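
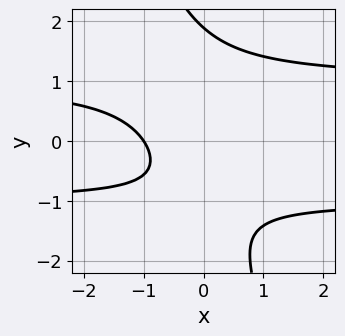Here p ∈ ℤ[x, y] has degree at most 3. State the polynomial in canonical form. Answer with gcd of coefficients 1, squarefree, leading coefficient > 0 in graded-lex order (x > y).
1. The degree is 3 — the shape is more complex than any degree-2 curve.
2. Checking where it meets the axes: it meets the x-axis at x = -1 (among the integer gridlines).
3. Putting this together gives p.

3*x*y^2 + y^3 - 3*x - 2*y - 3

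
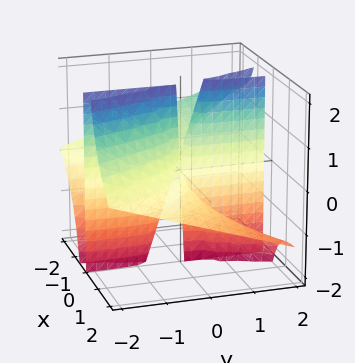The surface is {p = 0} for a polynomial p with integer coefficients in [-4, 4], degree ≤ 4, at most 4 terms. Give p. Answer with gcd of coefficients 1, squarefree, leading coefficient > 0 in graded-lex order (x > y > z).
x^3 + 3*x^2*z + 2*x*y

1. Degree: the shape is more complex than any degree-2 surface, so deg p = 3.
2. Reading off the gridlines: it crosses the x-axis at the gridline x = 0; the visible y-axis segment lies entirely on the surface.
3. Together with the visible shape, these determine p as stated.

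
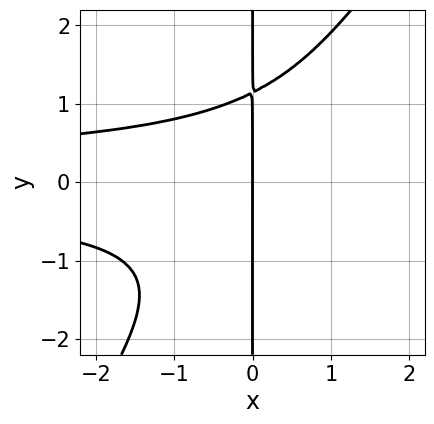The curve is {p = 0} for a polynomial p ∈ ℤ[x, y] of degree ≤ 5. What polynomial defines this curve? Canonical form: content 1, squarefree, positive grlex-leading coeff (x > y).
First, degree: no degree-3 curve has this shape, so deg p = 4.
Next, observable constraints: the visible y-axis segment lies entirely on the curve; it crosses the x-axis at the gridline x = 0.
Finally, assembling these constraints gives the stated polynomial.

3*x^2*y^2 - 2*x*y^3 + 3*x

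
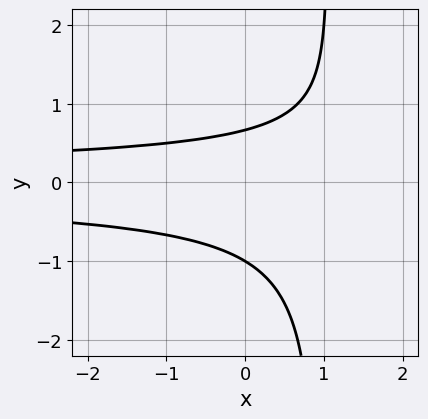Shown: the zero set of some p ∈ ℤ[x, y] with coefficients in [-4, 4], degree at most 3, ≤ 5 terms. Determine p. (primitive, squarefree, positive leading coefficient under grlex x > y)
3*x*y^2 - 3*y^2 - y + 2

(a) The degree is 3 — a generic line meets the curve in up to 3 points.
(b) Against the integer gridlines: the curve avoids every integer x-axis point in the box; it crosses the y-axis at the gridline y = -1.
(c) Together with the visible shape, these determine p as stated.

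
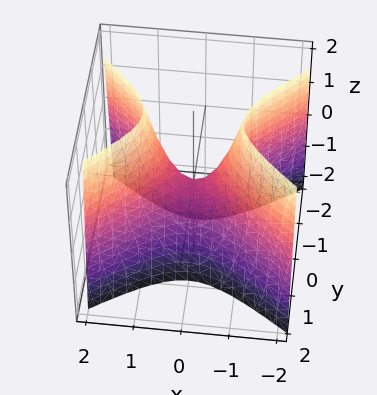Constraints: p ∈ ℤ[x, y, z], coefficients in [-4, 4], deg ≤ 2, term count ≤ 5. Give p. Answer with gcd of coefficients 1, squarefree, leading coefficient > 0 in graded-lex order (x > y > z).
deg p = 2. A saddle surface; a quadric.
Symmetries: it's symmetric under y → −y, forcing even powers of y; it's symmetric under x → −x, forcing even powers of x.
Checking where it meets the axes: it crosses the x-axis at the gridline x = 0; one z-axis crossing is at z = 0; it crosses the y-axis at the gridline y = 0.
Matching integer coefficients to the picture gives p.

2*x^2 - 3*y^2 - z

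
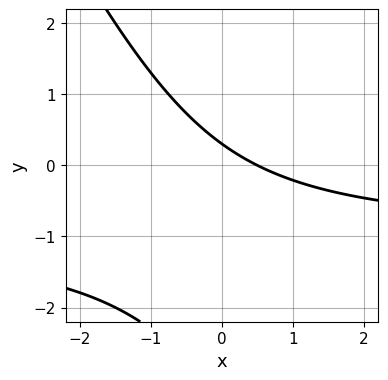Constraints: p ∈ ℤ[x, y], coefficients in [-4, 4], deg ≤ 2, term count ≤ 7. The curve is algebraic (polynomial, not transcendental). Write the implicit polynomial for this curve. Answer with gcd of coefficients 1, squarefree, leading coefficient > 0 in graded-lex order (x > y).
Degree: a generic line meets the curve in up to 2 points, so deg p = 2.
Putting this together gives p.

2*x*y + y^2 + 2*x + 3*y - 1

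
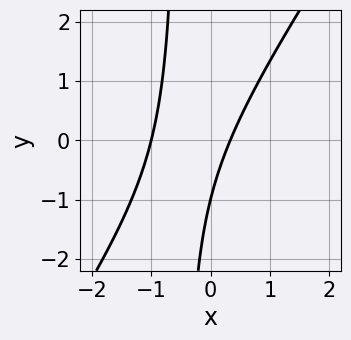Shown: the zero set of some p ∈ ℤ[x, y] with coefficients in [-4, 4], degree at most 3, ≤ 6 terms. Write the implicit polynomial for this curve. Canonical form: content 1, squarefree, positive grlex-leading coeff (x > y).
3*x^2 - 2*x*y + 2*x - y - 1

Degree: no degree-1 curve has this shape, so deg p = 2.
Against the integer gridlines: it meets the y-axis at y = -1 (among the integer gridlines); it meets the x-axis at x = -1 (among the integer gridlines).
Assembling these constraints gives the stated polynomial.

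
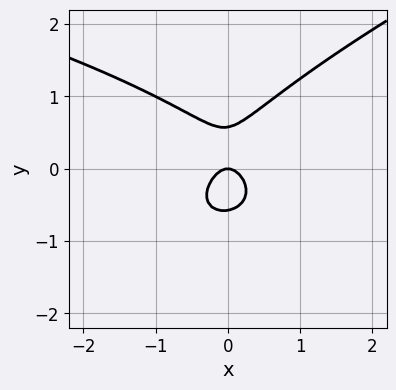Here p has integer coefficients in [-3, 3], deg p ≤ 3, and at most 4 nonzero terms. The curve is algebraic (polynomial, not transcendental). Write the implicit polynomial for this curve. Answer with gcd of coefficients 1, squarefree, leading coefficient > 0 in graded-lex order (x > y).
First, degree: no degree-2 curve has this shape, so deg p = 3.
Next, checking where it meets the axes: it crosses the y-axis at the gridline y = 0; it meets the x-axis at x = 0 (among the integer gridlines).
Finally, putting this together gives p.

x*y^2 - 3*y^3 + 3*x^2 + y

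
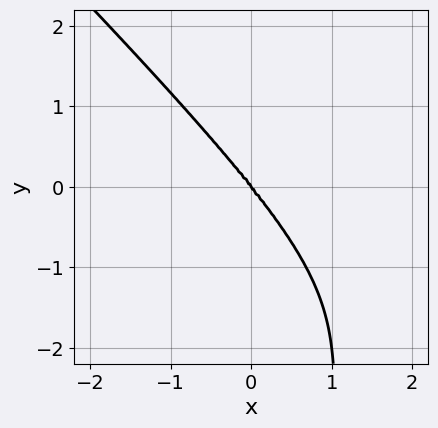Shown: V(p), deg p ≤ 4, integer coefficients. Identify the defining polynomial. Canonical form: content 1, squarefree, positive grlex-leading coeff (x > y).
x^3*y - x*y^3 + 2*x^3 + y^3

(a) deg p = 4.
(b) Checking where it meets the axes: it crosses the x-axis at the gridline x = 0; it meets the y-axis at y = 0 (among the integer gridlines).
(c) Putting this together gives p.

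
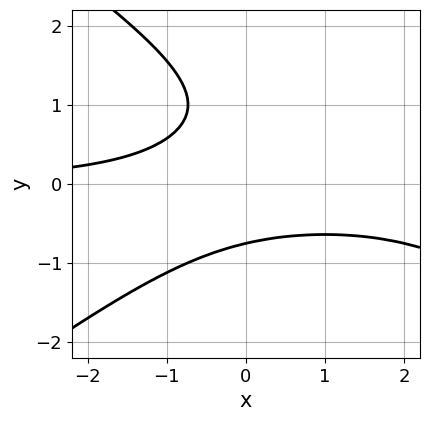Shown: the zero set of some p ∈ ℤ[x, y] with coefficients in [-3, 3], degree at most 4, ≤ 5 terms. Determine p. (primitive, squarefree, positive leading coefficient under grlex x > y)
x^2*y - 2*y^3 - 2*x*y + 2*y^2 - 2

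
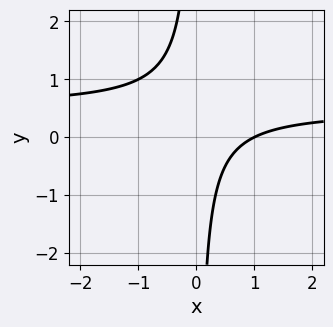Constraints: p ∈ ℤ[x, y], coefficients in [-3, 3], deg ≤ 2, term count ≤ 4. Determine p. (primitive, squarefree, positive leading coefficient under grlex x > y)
1. The degree is 2 — no degree-1 curve has this shape.
2. Observable constraints: one x-axis crossing is at x = 1; no y-intercept at any integer in the box.
3. Assembling these constraints gives the stated polynomial.

2*x*y - x + 1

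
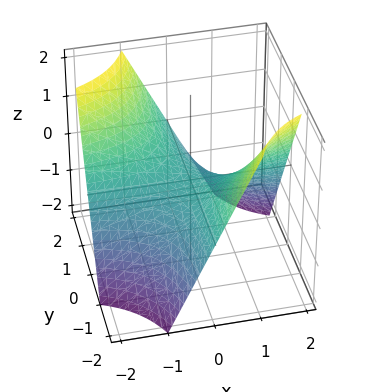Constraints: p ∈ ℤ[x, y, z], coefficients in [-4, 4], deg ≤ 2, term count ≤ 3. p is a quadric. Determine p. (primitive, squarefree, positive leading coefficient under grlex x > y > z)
x*y + z

(a) deg p = 2. A saddle surface; a quadric.
(b) Reading off the gridlines: it meets the z-axis at z = 0 (among the integer gridlines); the visible x-axis segment lies entirely on the surface.
(c) Fitting integer coefficients to these (and the overall shape) gives p. Check: (0, -1, 0) on the y-axis lies on the surface, and p(0, -1, 0) = 0. ✓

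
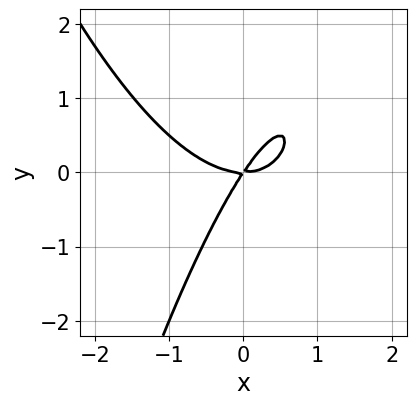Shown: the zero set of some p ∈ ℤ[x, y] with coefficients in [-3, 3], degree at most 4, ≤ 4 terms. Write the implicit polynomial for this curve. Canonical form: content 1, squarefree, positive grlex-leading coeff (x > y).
2*x^3 - 3*x*y + 2*y^2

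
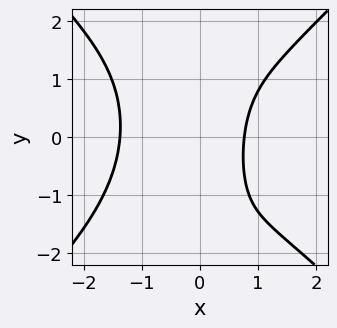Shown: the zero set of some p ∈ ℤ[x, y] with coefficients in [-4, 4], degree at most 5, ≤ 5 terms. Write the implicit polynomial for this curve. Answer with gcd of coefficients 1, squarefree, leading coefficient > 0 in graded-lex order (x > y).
deg p = 4. The shape is more complex than any degree-3 curve.
Checking where it meets the axes: the curve avoids every integer y-axis point in the box.
These observations pin down the coefficients.

2*x^4 - 2*x^2*y^2 - x*y + 3*x - 3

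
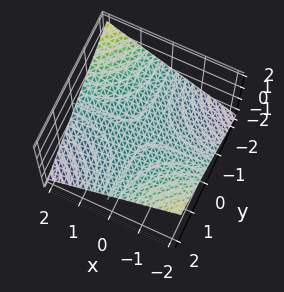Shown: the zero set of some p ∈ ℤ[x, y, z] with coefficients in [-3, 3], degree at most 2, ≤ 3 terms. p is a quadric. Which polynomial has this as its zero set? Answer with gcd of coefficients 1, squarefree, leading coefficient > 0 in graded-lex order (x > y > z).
x*y + 3*z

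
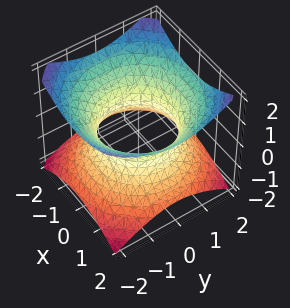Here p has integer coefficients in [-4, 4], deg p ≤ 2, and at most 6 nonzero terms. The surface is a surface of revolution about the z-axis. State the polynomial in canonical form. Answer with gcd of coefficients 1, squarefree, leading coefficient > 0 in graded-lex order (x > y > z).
First, deg p = 2.
Then, symmetry: the z-axis is an axis of rotation, so x and y enter only as x² + y².
Next, checking where it meets the axes: a circular section at z = 1 has radius between 1 and 2; no z-intercept at any integer in the box.
Finally, these observations pin down the coefficients.

2*x^2 + 2*y^2 - 3*z^2 - 3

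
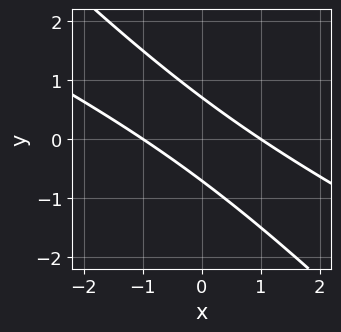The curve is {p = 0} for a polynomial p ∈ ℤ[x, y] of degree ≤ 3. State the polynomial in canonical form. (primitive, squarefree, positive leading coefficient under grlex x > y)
x^2 + 3*x*y + 2*y^2 - 1

(a) The degree is 2 — no degree-1 curve has this shape.
(b) From the axis intercepts and sections: among the integer gridlines, it crosses the x-axis at x ∈ {-1, 1}.
(c) Together with the visible shape, these determine p as stated.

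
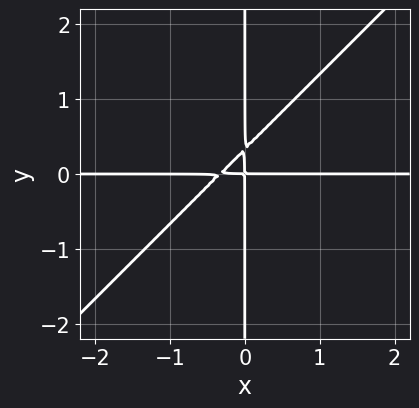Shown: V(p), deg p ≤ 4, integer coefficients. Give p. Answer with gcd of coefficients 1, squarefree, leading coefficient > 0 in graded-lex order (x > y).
3*x^2*y - 3*x*y^2 + x*y

First, deg p = 3. A generic line meets the curve in up to 3 points.
Then, from the axis intercepts and sections: the visible x-axis segment lies entirely on the curve; every point of the y-axis in the box is on the curve.
Finally, assembling these constraints gives the stated polynomial.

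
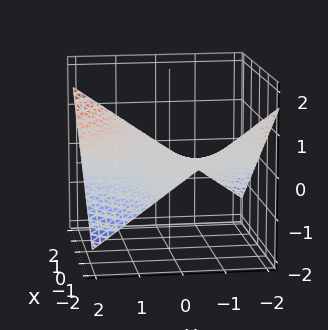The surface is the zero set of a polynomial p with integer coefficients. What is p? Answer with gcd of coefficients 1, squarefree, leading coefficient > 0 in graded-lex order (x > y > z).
(a) The degree is 2 — a saddle surface; a quadric.
(b) Reading off the gridlines: the visible y-axis segment lies entirely on the surface; every point of the x-axis in the box is on the surface; it crosses the z-axis at the gridline z = 0.
(c) Putting this together gives p.

x*y - 3*z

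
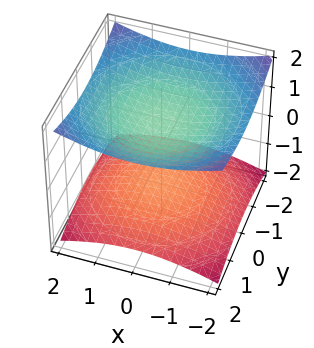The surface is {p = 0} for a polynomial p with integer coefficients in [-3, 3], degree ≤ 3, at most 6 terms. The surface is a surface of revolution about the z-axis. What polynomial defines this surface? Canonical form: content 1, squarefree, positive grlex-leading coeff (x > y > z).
x^2 + y^2 - 3*z^2 + 3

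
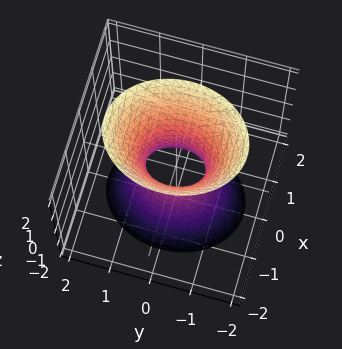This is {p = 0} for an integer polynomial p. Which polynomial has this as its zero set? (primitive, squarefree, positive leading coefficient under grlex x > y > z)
First, deg p = 2.
Then, symmetries: it's symmetric under z → −z, forcing even powers of z; mirror symmetry y ↦ −y ⇒ only even powers of y; mirror symmetry x ↦ −x ⇒ only even powers of x.
Next, reading off the gridlines: no z-intercept at any integer in the box.
Finally, solving for integer coefficients yields p as stated.

3*x^2 + 2*y^2 - z^2 - 1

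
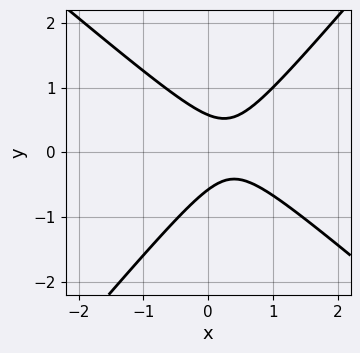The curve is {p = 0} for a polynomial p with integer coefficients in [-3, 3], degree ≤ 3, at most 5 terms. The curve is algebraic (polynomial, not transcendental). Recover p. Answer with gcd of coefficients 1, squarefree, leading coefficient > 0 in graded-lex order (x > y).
3*x^2 + x*y - 3*y^2 - 2*x + 1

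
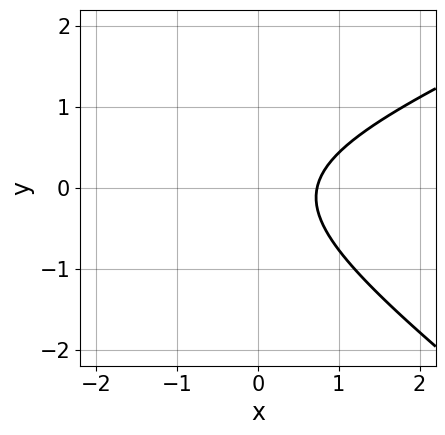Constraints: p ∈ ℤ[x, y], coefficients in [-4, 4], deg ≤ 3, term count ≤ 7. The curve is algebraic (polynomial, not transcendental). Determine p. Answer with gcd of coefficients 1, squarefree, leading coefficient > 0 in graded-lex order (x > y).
x^2 - x*y - 3*y^2 + 2*x - 2

First, degree: the shape is more complex than any degree-1 curve, so deg p = 2.
Next, observable constraints: it misses every integer gridline on the y-axis.
Finally, solving for integer coefficients yields p as stated.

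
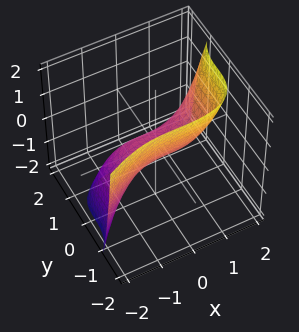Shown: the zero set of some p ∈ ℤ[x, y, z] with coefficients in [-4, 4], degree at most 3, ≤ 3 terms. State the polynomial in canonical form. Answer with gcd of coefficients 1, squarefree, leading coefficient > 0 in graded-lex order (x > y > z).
x^3 - 3*y^3 - 3*z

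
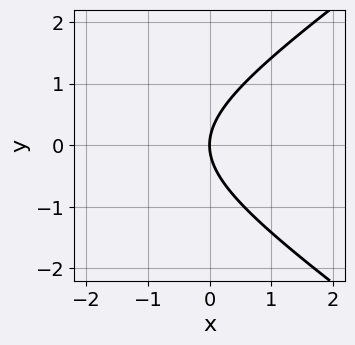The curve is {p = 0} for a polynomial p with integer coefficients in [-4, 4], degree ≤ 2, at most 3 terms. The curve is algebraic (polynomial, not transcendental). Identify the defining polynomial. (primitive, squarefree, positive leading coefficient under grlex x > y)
x^2 - 2*y^2 + 3*x

1. deg p = 2.
2. Symmetries: the y ↦ −y reflection is a symmetry, so y appears only in even powers.
3. Checking where it meets the axes: it crosses the y-axis at the gridline y = 0; it meets the x-axis at x = 0 (among the integer gridlines).
4. Putting this together gives p.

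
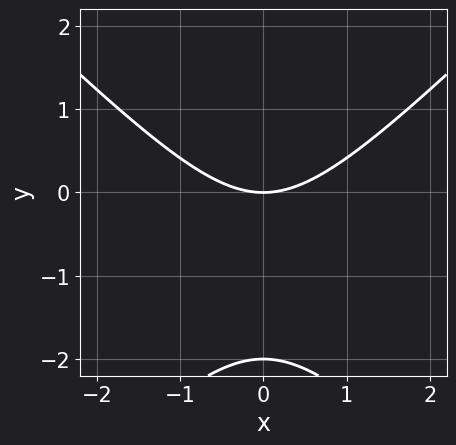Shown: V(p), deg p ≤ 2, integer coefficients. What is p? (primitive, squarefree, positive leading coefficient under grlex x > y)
x^2 - y^2 - 2*y

1. Degree: the shape is more complex than any degree-1 curve, so deg p = 2.
2. Symmetries: the x ↦ −x reflection is a symmetry, so x appears only in even powers.
3. Reading off the gridlines: it meets the x-axis at x = 0 (among the integer gridlines); the y-axis gridline crossings are at y ∈ {-2, 0}.
4. Matching integer coefficients to the picture gives p.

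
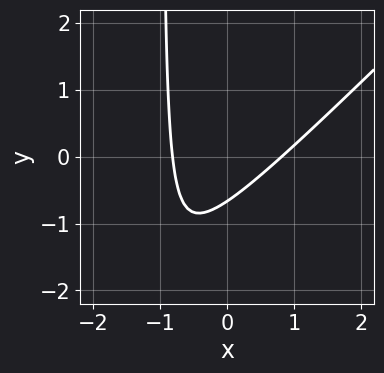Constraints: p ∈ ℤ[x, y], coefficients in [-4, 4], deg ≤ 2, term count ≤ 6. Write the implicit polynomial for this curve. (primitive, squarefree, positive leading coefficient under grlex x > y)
3*x^2 - 3*x*y - 3*y - 2

The degree is 2 — a generic line meets the curve in up to 2 points.
Matching integer coefficients to the picture gives p.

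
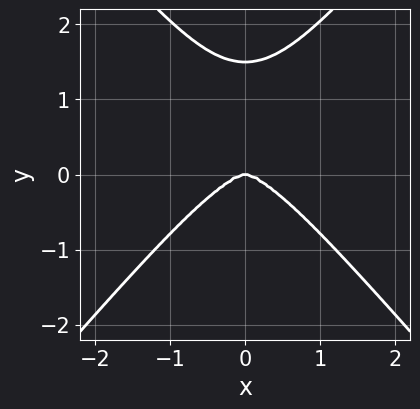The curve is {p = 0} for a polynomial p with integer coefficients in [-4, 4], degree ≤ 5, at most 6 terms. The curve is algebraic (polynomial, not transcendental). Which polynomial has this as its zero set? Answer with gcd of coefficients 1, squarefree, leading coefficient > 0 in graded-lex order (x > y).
deg p = 4. The shape is more complex than any degree-3 curve.
Symmetries: the x ↦ −x reflection is a symmetry, so x appears only in even powers.
From the axis intercepts and sections: it meets the y-axis at y = 0 (among the integer gridlines); it crosses the x-axis at the gridline x = 0.
Fitting integer coefficients to these (and the overall shape) gives p.

x^4 + 2*x^2*y^2 - 2*y^4 + 3*y^3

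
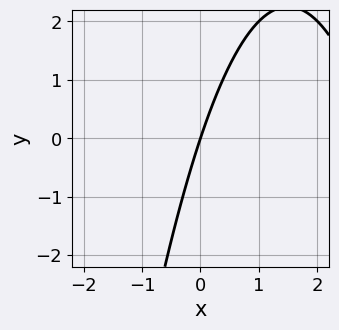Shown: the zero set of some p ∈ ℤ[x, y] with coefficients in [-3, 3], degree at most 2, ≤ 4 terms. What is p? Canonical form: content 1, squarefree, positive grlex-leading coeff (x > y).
x^2 - 3*x + y

1. Degree: no degree-1 curve has this shape, so deg p = 2.
2. Observable constraints: it crosses the x-axis at the gridline x = 0; it crosses the y-axis at the gridline y = 0.
3. The integer polynomial consistent with all of this is the stated p.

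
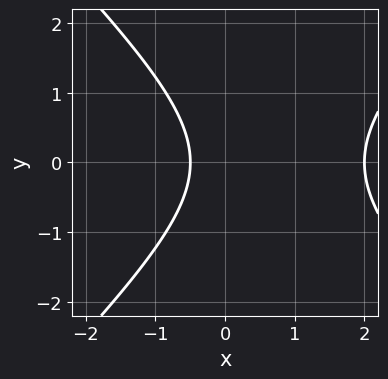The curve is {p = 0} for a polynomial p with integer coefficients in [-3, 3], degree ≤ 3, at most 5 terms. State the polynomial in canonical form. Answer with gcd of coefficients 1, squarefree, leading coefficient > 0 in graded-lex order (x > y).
First, deg p = 2.
Then, symmetries: the y ↦ −y reflection is a symmetry, so y appears only in even powers.
Next, observable constraints: no y-intercept at any integer in the box; it crosses the x-axis at the gridline x = 2.
Finally, putting this together gives p.

2*x^2 - 2*y^2 - 3*x - 2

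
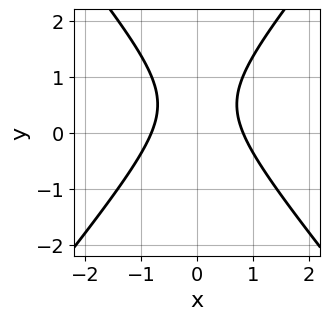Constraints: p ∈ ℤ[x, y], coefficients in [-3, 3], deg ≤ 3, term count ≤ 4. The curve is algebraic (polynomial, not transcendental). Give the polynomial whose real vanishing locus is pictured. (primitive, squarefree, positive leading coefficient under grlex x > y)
3*x^2 - 2*y^2 + 2*y - 2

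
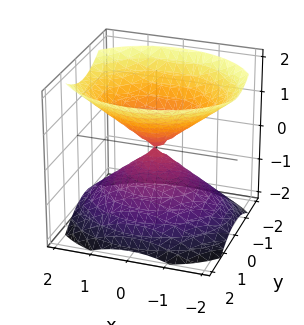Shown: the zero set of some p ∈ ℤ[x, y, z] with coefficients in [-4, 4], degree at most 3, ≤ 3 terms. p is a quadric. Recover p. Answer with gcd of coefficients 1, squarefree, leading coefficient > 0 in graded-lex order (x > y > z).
2*x^2 + 3*y^2 - 3*z^2

(a) The picture has 2 separate pieces.
(b) The degree is 2 — two nappes meeting at a single point; a quadric.
(c) Symmetries: it's symmetric under x → −x, forcing even powers of x; the z ↦ −z reflection is a symmetry, so z appears only in even powers; the y ↦ −y reflection is a symmetry, so y appears only in even powers.
(d) From the visible intercepts: it crosses the x-axis at the gridline x = 0; it crosses the y-axis at the gridline y = 0; it crosses the z-axis at the gridline z = 0.
(e) These observations pin down the coefficients.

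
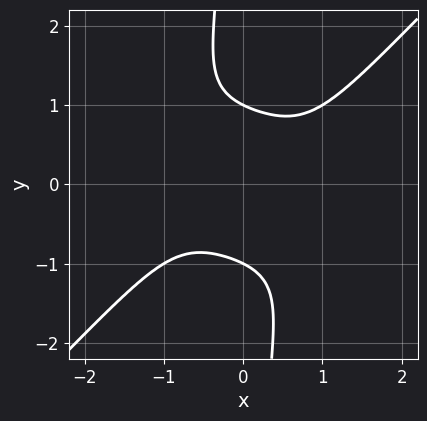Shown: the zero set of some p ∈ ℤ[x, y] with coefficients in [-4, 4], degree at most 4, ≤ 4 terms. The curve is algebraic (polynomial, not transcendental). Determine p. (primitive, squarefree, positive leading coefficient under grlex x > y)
(a) Degree: the shape is more complex than any degree-3 curve, so deg p = 4.
(b) Against the integer gridlines: the y-axis gridline crossings are at y ∈ {-1, 1}; no x-intercept at any integer in the box.
(c) Matching integer coefficients to the picture gives p.

x^4 - x*y^3 - y^2 + 1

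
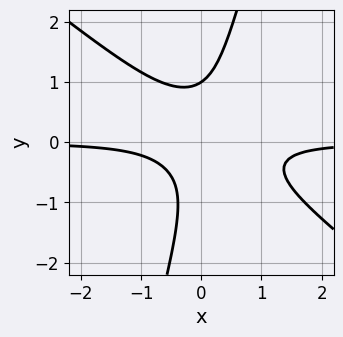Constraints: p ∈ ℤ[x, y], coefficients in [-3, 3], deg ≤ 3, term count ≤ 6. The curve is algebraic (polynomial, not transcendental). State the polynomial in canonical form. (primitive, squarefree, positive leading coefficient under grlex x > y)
First, degree: the shape is more complex than any degree-2 curve, so deg p = 3.
Next, checking where it meets the axes: no x-intercept at any integer in the box; it meets the y-axis at y = 1 (among the integer gridlines).
Finally, putting this together gives p.

3*x^2*y + 3*x*y^2 - y^3 - x*y + 1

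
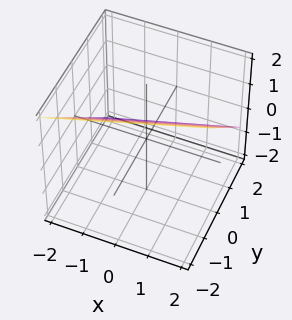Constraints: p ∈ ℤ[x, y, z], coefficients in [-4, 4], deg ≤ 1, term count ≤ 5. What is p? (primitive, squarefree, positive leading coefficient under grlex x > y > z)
x - 3*y - 3*z + 2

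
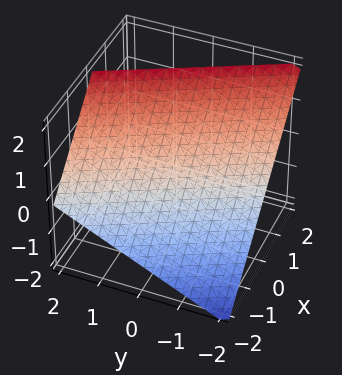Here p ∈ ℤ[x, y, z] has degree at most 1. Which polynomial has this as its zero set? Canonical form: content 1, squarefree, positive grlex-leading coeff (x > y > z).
2*x + y - 2*z + 2

First, deg p = 1.
Then, against the integer gridlines: it meets the y-axis at y = -2 (among the integer gridlines); one x-axis crossing is at x = -1; it crosses the z-axis at the gridline z = 1.
Finally, putting this together gives p.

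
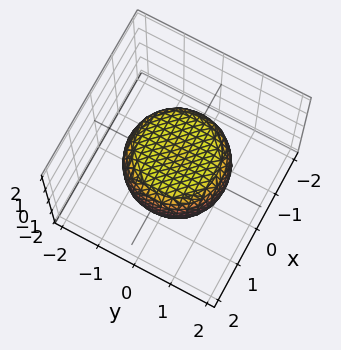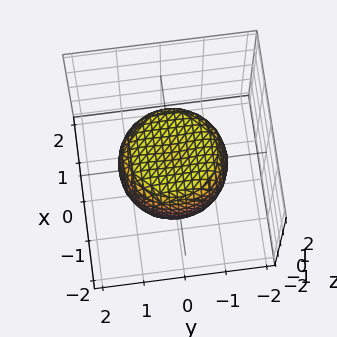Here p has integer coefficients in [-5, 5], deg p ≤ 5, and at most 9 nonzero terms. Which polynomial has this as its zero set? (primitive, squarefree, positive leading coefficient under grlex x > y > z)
2*x^4 + 4*x^2*y^2 + 2*y^4 - 2*x^2 - 2*y^2 + 3*z^2 - 2

The degree is 4 — a generic line meets the surface in up to 4 points.
Symmetry: the surface is invariant under rotation about z: p = q(x² + y², z).
From the visible intercepts: a circular section at z = 0 has radius between 1 and 2.
Assembling these constraints gives the stated polynomial.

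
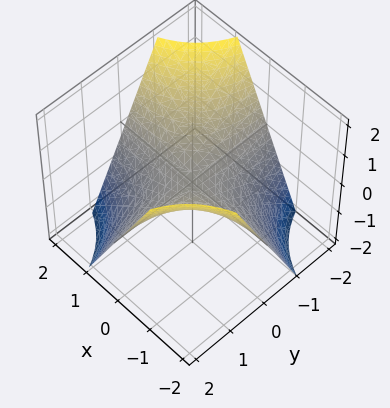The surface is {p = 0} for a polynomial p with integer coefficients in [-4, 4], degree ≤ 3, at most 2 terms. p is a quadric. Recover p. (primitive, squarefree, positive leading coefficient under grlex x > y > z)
x*y + z

(a) The degree is 2 — a saddle surface; a quadric.
(b) Checking where it meets the axes: the visible x-axis segment lies entirely on the surface; one z-axis crossing is at z = 0; the visible y-axis segment lies entirely on the surface.
(c) Solving for integer coefficients yields p as stated.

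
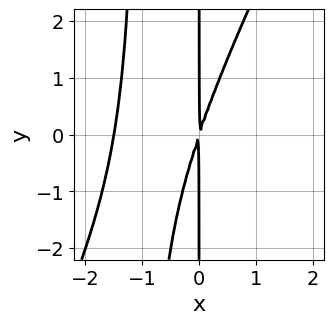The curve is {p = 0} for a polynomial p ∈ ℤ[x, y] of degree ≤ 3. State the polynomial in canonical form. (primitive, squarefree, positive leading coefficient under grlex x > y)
2*x^3 - x^2*y + 3*x^2 - x*y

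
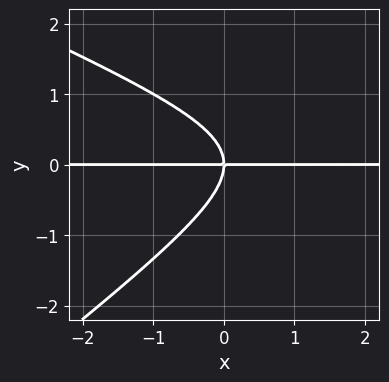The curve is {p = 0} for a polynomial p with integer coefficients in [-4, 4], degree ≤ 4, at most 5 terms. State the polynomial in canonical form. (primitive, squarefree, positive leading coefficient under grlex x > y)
x^2*y + x*y^2 - 3*y^3 - 3*x*y

First, degree: no degree-2 curve has this shape, so deg p = 3.
Then, checking where it meets the axes: every point of the x-axis in the box is on the curve; one y-axis crossing is at y = 0.
Finally, solving for integer coefficients yields p as stated.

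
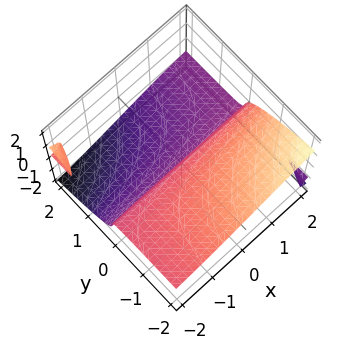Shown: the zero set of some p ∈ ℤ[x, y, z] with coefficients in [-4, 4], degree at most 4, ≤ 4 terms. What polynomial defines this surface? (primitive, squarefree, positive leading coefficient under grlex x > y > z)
1. I count 3 distinct pieces.
2. The degree is 3 — a generic line meets the surface in up to 3 points.
3. Reading off the gridlines: every point of the x-axis in the box is on the surface; it crosses the y-axis at the gridline y = 0; it meets the z-axis at z = 0 (among the integer gridlines).
4. Assembling these constraints gives the stated polynomial.

x*y*z + 2*z^3 + y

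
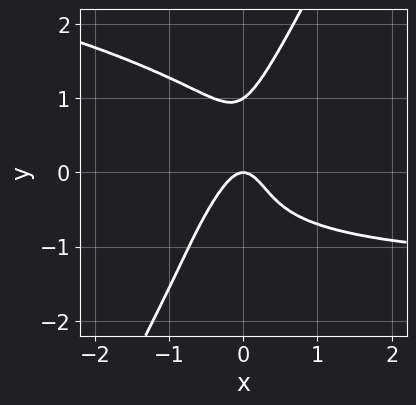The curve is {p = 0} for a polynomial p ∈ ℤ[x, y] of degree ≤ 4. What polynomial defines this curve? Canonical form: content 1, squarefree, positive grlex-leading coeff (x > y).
2*x*y^3 - y^4 + 2*x^2*y + 3*x^2 + y

Degree: the shape is more complex than any degree-3 curve, so deg p = 4.
Checking where it meets the axes: one x-axis crossing is at x = 0; among the integer gridlines, it crosses the y-axis at y ∈ {0, 1}.
Matching integer coefficients to the picture gives p.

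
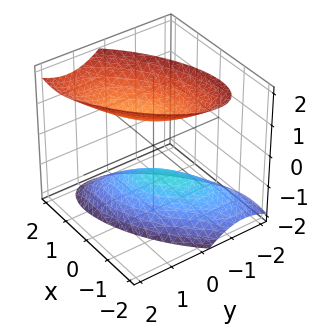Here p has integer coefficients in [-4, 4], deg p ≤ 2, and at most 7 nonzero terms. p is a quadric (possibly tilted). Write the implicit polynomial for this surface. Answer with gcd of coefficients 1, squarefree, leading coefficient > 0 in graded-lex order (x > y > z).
There are 2 components.
Degree: no degree-1 surface has this shape, so deg p = 2.
Checking where it meets the axes: the z-axis gridline crossings are at z ∈ {-1, 1}; it misses every integer gridline on the x-axis.
These observations pin down the coefficients.

2*x^2 - 3*x*y + 3*y^2 - y*z - 2*z^2 + 2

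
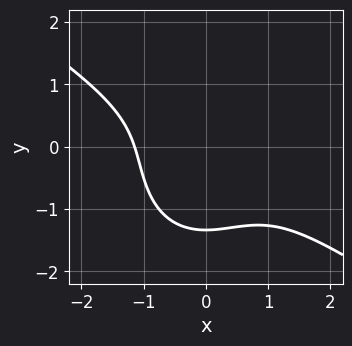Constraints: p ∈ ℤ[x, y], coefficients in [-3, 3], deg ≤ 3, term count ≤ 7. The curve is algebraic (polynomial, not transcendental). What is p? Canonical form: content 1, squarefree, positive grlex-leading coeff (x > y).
2*x^3 + 2*x^2*y + 2*y^3 + y^2 + 3

(a) deg p = 3. No degree-2 curve has this shape.
(b) Putting this together gives p.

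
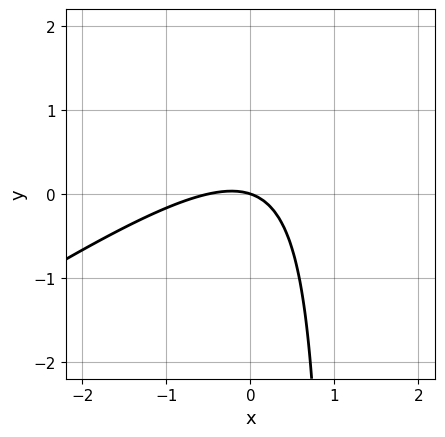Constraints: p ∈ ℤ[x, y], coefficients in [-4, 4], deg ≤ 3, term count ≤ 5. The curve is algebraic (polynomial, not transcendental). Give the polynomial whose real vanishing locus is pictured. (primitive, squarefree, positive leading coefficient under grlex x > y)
(a) The degree is 2 — the shape is more complex than any degree-1 curve.
(b) Against the integer gridlines: it crosses the x-axis at the gridline x = 0; one y-axis crossing is at y = 0.
(c) Putting this together gives p.

2*x^2 - 3*x*y + x + 3*y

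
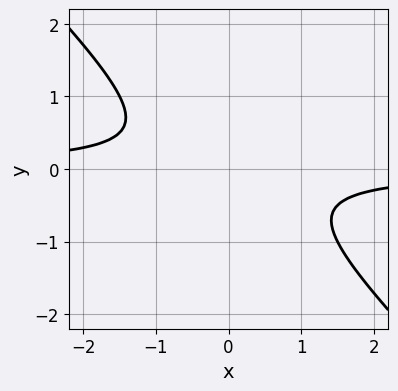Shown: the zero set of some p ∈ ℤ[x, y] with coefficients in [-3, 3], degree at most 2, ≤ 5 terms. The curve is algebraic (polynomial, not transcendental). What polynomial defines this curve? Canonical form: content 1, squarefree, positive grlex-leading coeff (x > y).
2*x*y + 2*y^2 + 1

First, deg p = 2. No degree-1 curve has this shape.
Next, against the integer gridlines: no x-intercept at any integer in the box; no y-intercept at any integer in the box.
Finally, these observations pin down the coefficients.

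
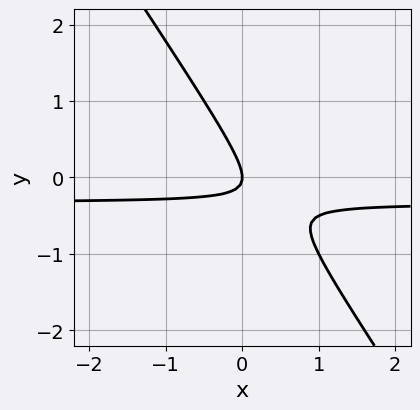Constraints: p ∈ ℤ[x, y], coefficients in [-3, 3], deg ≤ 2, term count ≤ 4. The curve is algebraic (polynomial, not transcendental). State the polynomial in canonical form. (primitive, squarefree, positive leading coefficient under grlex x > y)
Degree: no degree-1 curve has this shape, so deg p = 2.
Reading off the gridlines: it meets the y-axis at y = 0 (among the integer gridlines); it meets the x-axis at x = 0 (among the integer gridlines).
Matching integer coefficients to the picture gives p.

3*x*y + 2*y^2 + x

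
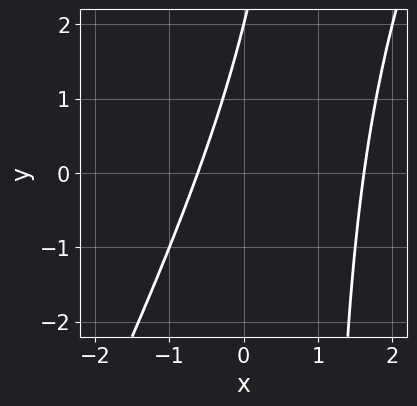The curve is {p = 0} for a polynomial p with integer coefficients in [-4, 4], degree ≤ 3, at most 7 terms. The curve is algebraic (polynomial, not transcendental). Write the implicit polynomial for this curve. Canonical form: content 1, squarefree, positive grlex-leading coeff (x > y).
2*x^2 - x*y - 2*x + y - 2

First, degree: a generic line meets the curve in up to 2 points, so deg p = 2.
Next, reading off the gridlines: one y-axis crossing is at y = 2.
Finally, matching integer coefficients to the picture gives p.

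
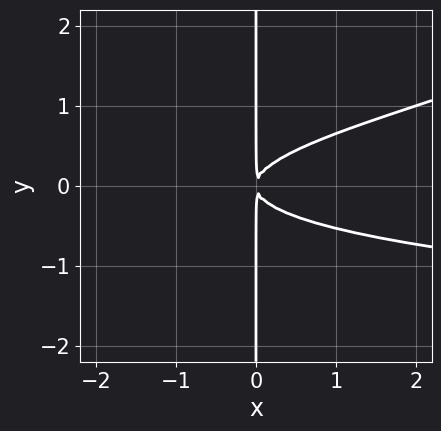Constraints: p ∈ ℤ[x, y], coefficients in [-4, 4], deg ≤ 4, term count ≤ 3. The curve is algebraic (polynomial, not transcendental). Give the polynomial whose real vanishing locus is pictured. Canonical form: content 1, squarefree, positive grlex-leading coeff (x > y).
(a) deg p = 4. No degree-3 curve has this shape.
(b) Checking where it meets the axes: every point of the y-axis in the box is on the curve.
(c) Putting this together gives p.

x*y^3 - 3*x*y^2 + x^2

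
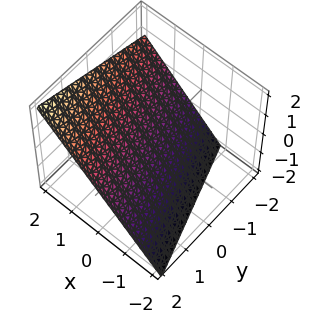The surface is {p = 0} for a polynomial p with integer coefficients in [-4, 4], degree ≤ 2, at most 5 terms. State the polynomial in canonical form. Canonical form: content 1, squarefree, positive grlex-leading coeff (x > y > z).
1. deg p = 1. The surface is flat (a plane).
2. From the visible intercepts: one y-axis crossing is at y = 2.
3. Matching integer coefficients to the picture gives p.

3*x + y - 3*z - 2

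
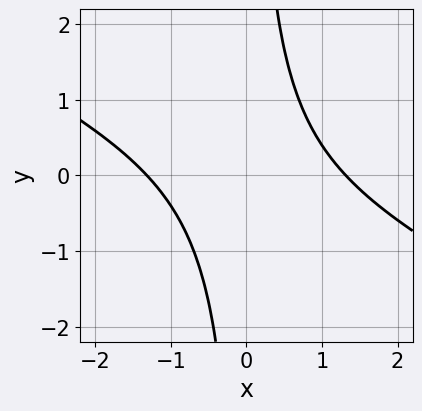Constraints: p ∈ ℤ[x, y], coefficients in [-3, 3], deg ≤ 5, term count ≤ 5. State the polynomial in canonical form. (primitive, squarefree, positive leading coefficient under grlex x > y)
deg p = 4. No degree-3 curve has this shape.
From the axis intercepts and sections: it misses every integer gridline on the y-axis.
Assembling these constraints gives the stated polynomial.

x^4 + 2*x^3*y + 3*x*y - 3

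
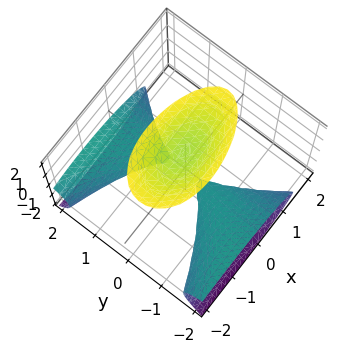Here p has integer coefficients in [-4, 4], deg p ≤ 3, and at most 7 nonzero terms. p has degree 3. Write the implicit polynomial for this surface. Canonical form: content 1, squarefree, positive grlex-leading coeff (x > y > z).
There are 3 components. They look like related sheets of one shape, so recover p as a whole.
The degree is 3 — a generic line meets the surface in up to 3 points.
From the axis intercepts and sections: the visible y-axis segment lies entirely on the surface.
Fitting integer coefficients to these (and the overall shape) gives p.

x*y^2 + 3*y^2*z - 2*z^3 + 2*x^2 + 3*z^2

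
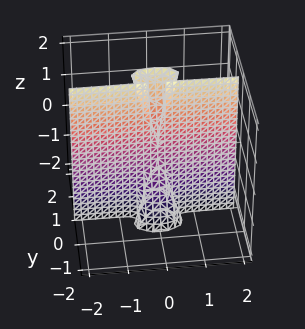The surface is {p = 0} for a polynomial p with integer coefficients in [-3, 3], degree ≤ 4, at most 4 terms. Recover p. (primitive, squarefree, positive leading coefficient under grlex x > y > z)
x^2*y + 3*y^3 - y^2*z

(a) Degree: the shape is more complex than any degree-2 surface, so deg p = 3.
(b) From the axis intercepts and sections: it meets the y-axis at y = 0 (among the integer gridlines); every point of the x-axis in the box is on the surface; every point of the z-axis in the box is on the surface.
(c) Assembling these constraints gives the stated polynomial.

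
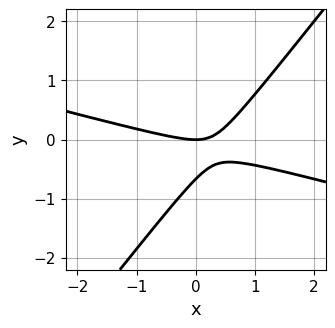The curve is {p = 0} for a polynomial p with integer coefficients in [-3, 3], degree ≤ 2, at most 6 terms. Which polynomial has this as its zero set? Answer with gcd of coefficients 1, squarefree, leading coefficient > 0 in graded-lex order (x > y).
(a) Degree: no degree-1 curve has this shape, so deg p = 2.
(b) From the visible intercepts: it crosses the y-axis at the gridline y = 0; it crosses the x-axis at the gridline x = 0.
(c) Solving for integer coefficients yields p as stated.

x^2 + 3*x*y - 3*y^2 - 2*y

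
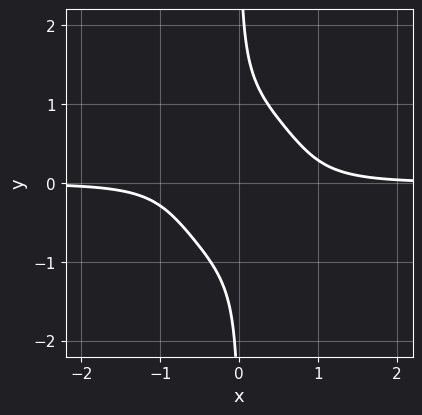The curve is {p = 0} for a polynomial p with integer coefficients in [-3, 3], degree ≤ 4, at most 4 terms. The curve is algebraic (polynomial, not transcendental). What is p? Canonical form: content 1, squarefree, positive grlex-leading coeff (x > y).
(a) Degree: the shape is more complex than any degree-3 curve, so deg p = 4.
(b) From the axis intercepts and sections: the curve avoids every integer x-axis point in the box; it misses every integer gridline on the y-axis.
(c) These observations pin down the coefficients.

3*x^3*y + x^2*y^2 + 2*x*y^3 - 1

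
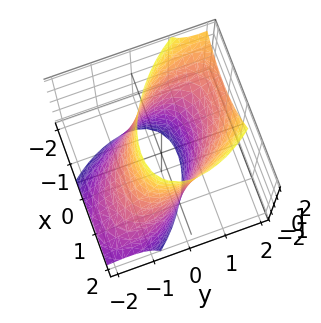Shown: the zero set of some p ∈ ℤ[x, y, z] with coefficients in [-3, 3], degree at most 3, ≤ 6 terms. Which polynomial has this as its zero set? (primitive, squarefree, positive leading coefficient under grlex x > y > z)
2*x^2 + 2*x*y + 2*y^2 - 2*y*z - 3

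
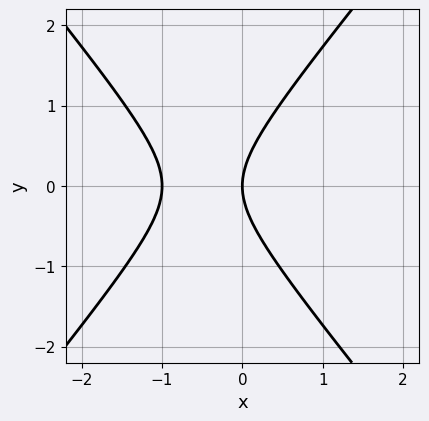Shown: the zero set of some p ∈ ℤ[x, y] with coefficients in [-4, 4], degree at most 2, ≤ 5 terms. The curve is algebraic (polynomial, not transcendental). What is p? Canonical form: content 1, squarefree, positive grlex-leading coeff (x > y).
(a) deg p = 2. No degree-1 curve has this shape.
(b) Symmetries: the y ↦ −y reflection is a symmetry, so y appears only in even powers.
(c) From the visible intercepts: it meets the y-axis at y = 0 (among the integer gridlines); among the integer gridlines, it crosses the x-axis at x ∈ {-1, 0}.
(d) Matching integer coefficients to the picture gives p.

3*x^2 - 2*y^2 + 3*x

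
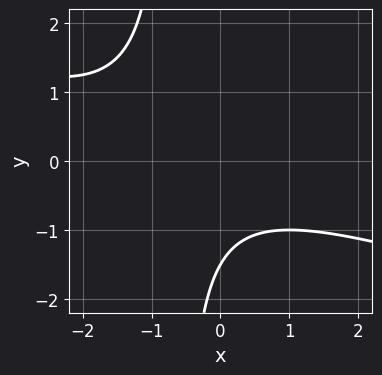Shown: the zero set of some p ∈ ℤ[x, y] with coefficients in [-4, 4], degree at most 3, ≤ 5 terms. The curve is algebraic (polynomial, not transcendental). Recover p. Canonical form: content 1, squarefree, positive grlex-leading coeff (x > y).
First, deg p = 2.
Then, from the axis intercepts and sections: it misses every integer gridline on the x-axis.
Finally, matching integer coefficients to the picture gives p.

x^2 + 3*x*y + x + 2*y + 3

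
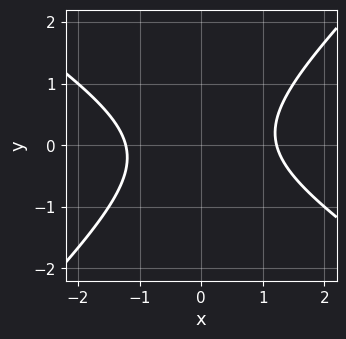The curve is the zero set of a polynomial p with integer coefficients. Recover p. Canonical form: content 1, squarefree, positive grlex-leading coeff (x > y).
deg p = 2. The shape is more complex than any degree-1 curve.
Against the integer gridlines: it misses every integer gridline on the y-axis.
Solving for integer coefficients yields p as stated.

2*x^2 + x*y - 3*y^2 - 3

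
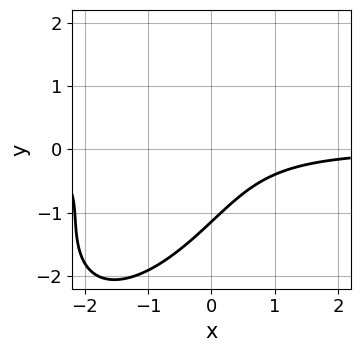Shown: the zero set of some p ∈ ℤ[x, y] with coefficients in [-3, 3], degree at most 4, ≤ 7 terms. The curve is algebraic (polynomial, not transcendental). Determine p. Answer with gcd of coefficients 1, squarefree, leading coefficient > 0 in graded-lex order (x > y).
(a) Degree: a generic line meets the curve in up to 3 points, so deg p = 3.
(b) Checking where it meets the axes: the curve avoids every integer x-axis point in the box.
(c) Together with the visible shape, these determine p as stated.

3*x^2*y - 3*x*y^2 + 2*y^3 + 3*x*y + 3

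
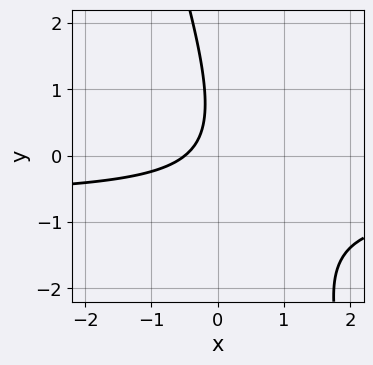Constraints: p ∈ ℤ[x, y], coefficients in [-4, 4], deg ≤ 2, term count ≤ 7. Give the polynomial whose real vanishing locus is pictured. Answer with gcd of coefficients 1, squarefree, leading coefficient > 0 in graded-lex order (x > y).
(a) Degree: a generic line meets the curve in up to 2 points, so deg p = 2.
(b) Reading off the gridlines: no y-intercept at any integer in the box.
(c) Putting this together gives p.

3*x*y + y^2 + 2*x - y + 1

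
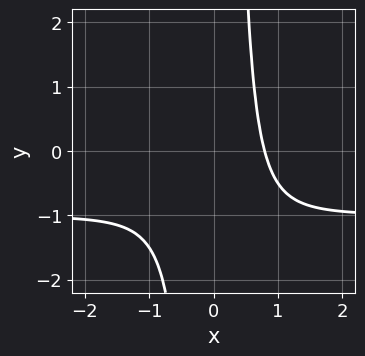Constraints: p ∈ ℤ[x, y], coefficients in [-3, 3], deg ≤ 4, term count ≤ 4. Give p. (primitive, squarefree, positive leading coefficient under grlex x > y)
(a) Degree: a generic line meets the curve in up to 4 points, so deg p = 4.
(b) From the visible intercepts: no y-intercept at any integer in the box.
(c) Fitting integer coefficients to these (and the overall shape) gives p.

2*x^3*y + 2*x^3 - 1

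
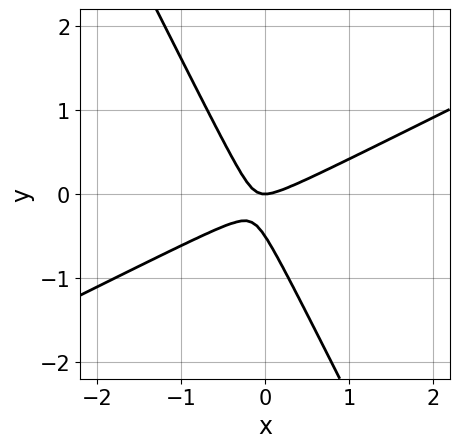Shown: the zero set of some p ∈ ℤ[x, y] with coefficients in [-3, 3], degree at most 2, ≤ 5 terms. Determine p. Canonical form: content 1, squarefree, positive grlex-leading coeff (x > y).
(a) The degree is 2 — no degree-1 curve has this shape.
(b) Reading off the gridlines: it crosses the x-axis at the gridline x = 0; it crosses the y-axis at the gridline y = 0.
(c) Assembling these constraints gives the stated polynomial.

2*x^2 - 3*x*y - 2*y^2 - y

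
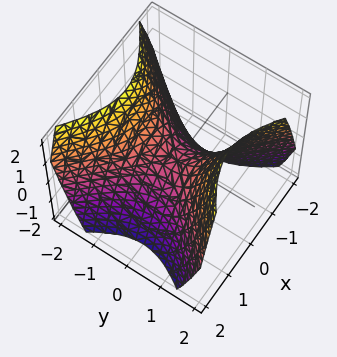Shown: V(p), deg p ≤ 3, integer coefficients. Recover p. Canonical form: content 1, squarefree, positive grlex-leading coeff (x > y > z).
x^2 - y^2 + z

1. The degree is 2 — a saddle surface; a quadric.
2. Symmetries: the x ↦ −x reflection is a symmetry, so x appears only in even powers; mirror symmetry y ↦ −y ⇒ only even powers of y.
3. From the axis intercepts and sections: one x-axis crossing is at x = 0; it crosses the y-axis at the gridline y = 0.
4. Putting this together gives p.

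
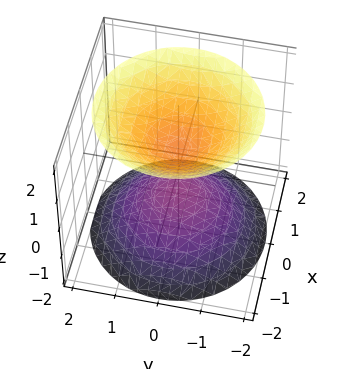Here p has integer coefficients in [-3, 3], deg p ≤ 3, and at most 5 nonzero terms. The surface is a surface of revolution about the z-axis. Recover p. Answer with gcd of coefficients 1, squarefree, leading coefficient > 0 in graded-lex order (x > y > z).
(a) There are 2 components. They look like related sheets of one shape, so recover p as a whole.
(b) Degree: no degree-1 surface has this shape, so deg p = 2.
(c) Symmetries: every cross-section ⟂ z is a circle, so x, y appear only via x² + y².
(d) Reading off the gridlines: no y-intercept at any integer in the box; a circular section at z = -1 has radius between 0 and 1; it misses every integer gridline on the x-axis.
(e) Together with the visible shape, these determine p as stated.

2*x^2 + 2*y^2 - 2*z^2 + 1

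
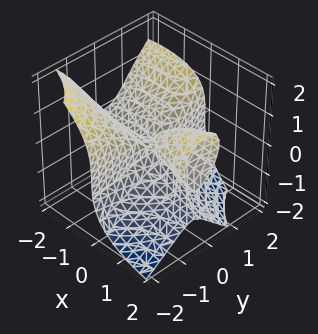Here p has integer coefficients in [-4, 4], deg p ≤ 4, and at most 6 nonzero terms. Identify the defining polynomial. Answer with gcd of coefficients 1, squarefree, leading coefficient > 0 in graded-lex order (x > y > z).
1. The degree is 3 — a generic line meets the surface in up to 3 points.
2. Observable constraints: the visible y-axis segment lies entirely on the surface; every point of the x-axis in the box is on the surface.
3. Solving for integer coefficients yields p as stated.

x^2*y + 3*x*y^2 - x*y*z + 2*z^3 - 2*x*z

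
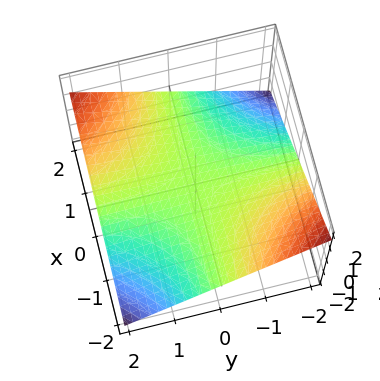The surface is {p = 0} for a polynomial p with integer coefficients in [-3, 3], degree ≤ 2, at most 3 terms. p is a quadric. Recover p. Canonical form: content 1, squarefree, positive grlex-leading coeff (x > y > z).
x*y - 3*z

First, deg p = 2. A saddle surface; a quadric.
Next, from the visible intercepts: every point of the x-axis in the box is on the surface; every point of the y-axis in the box is on the surface; it meets the z-axis at z = 0 (among the integer gridlines).
Finally, these observations pin down the coefficients.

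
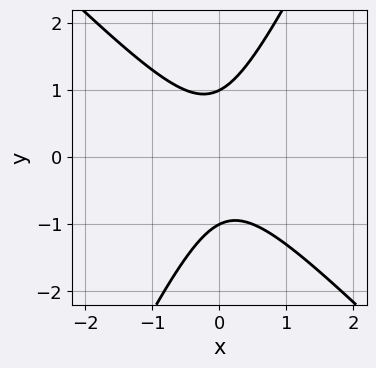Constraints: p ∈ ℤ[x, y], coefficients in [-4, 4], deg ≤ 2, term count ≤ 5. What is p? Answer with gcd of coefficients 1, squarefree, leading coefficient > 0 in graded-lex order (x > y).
First, deg p = 2. The shape is more complex than any degree-1 curve.
Then, reading off the gridlines: the curve avoids every integer x-axis point in the box; the y-axis gridline crossings are at y ∈ {-1, 1}.
Finally, putting this together gives p.

2*x^2 + x*y - y^2 + 1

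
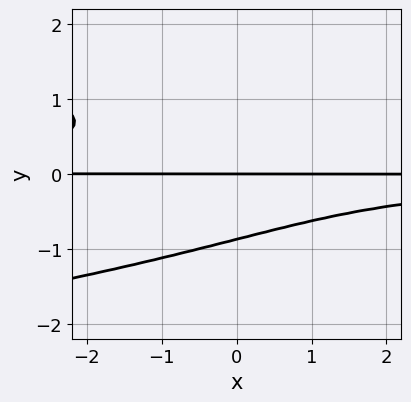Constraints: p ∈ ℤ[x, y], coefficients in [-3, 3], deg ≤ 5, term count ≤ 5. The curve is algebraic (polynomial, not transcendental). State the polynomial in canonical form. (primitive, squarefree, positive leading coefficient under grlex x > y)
(a) The degree is 4 — a generic line meets the curve in up to 4 points.
(b) Observable constraints: it crosses the y-axis at the gridline y = 0; every point of the x-axis in the box is on the curve.
(c) The integer polynomial consistent with all of this is the stated p.

3*y^4 + 2*x*y^2 + 2*y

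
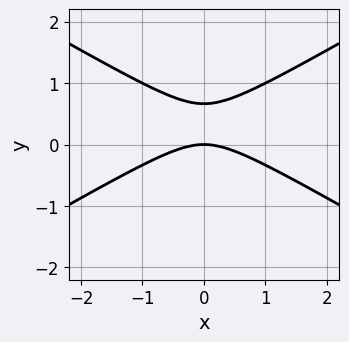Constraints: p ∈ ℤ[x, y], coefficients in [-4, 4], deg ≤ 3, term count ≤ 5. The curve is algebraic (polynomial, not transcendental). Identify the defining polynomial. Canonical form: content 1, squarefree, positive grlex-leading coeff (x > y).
x^2 - 3*y^2 + 2*y

deg p = 2.
Symmetries: it's symmetric under x → −x, forcing even powers of x.
Observable constraints: it crosses the y-axis at the gridline y = 0; one x-axis crossing is at x = 0.
Putting this together gives p.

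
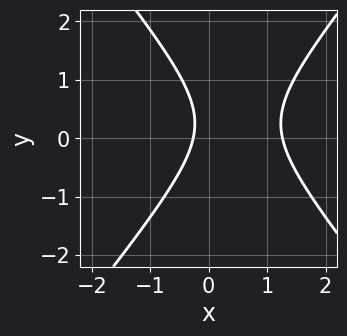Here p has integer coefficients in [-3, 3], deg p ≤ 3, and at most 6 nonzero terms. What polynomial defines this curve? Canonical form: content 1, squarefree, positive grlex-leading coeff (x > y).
First, degree: a generic line meets the curve in up to 2 points, so deg p = 2.
Then, against the integer gridlines: no y-intercept at any integer in the box.
Finally, putting this together gives p.

3*x^2 - 2*y^2 - 3*x + y - 1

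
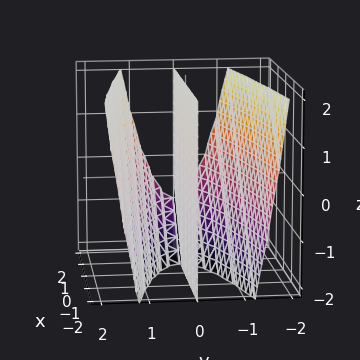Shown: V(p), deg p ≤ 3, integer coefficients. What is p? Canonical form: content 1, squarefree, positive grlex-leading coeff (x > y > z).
2*y^3 + x*y - y*z - 3*y

First, I count 2 distinct pieces.
Then, deg p = 3.
Next, from the axis intercepts and sections: every point of the x-axis in the box is on the surface; one y-axis crossing is at y = 0; the visible z-axis segment lies entirely on the surface.
Finally, assembling these constraints gives the stated polynomial.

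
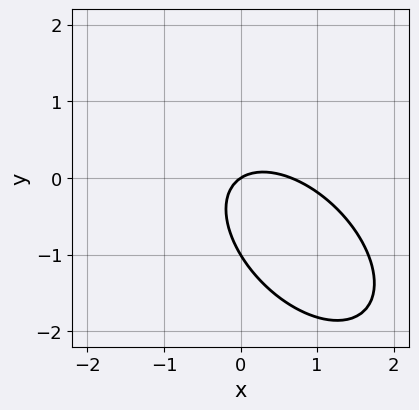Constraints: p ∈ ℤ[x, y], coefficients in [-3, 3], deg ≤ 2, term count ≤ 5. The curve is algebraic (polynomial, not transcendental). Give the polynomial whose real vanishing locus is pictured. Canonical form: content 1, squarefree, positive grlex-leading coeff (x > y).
3*x^2 + 3*x*y + 3*y^2 - 2*x + 3*y

(a) Degree: the shape is more complex than any degree-1 curve, so deg p = 2.
(b) From the axis intercepts and sections: one x-axis crossing is at x = 0; among the integer gridlines, it crosses the y-axis at y ∈ {-1, 0}.
(c) Assembling these constraints gives the stated polynomial.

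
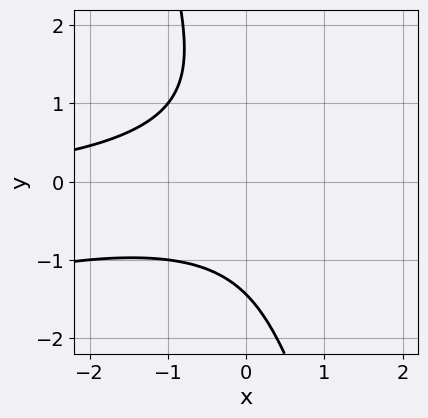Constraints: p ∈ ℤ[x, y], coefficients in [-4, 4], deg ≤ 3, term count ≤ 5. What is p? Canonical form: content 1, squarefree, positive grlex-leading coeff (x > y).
1. The degree is 3 — no degree-2 curve has this shape.
2. Checking where it meets the axes: the curve avoids every integer x-axis point in the box.
3. Together with the visible shape, these determine p as stated.

x^2*y - 3*x*y^2 - y^3 - 3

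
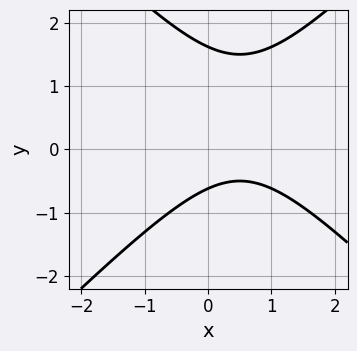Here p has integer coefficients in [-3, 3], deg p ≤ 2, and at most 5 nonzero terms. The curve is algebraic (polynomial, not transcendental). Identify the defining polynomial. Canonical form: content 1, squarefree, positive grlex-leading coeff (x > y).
1. The degree is 2 — no degree-1 curve has this shape.
2. Reading off the gridlines: the curve avoids every integer x-axis point in the box.
3. Matching integer coefficients to the picture gives p.

x^2 - y^2 - x + y + 1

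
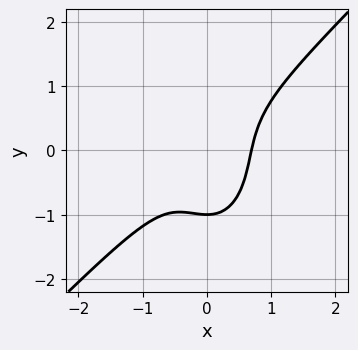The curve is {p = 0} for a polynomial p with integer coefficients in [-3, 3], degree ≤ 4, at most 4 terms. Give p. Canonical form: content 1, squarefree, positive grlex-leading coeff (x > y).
3*x^3 - 2*x^2*y - y^3 - 1

1. deg p = 3. The shape is more complex than any degree-2 curve.
2. Checking where it meets the axes: one y-axis crossing is at y = -1.
3. The integer polynomial consistent with all of this is the stated p.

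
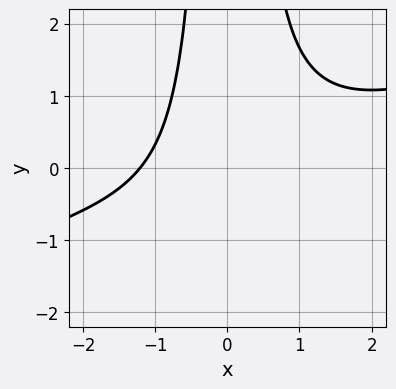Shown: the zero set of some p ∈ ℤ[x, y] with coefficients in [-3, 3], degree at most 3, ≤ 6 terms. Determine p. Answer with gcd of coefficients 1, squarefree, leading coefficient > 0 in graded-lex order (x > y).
First, degree: no degree-2 curve has this shape, so deg p = 3.
Next, from the visible intercepts: it misses every integer gridline on the y-axis.
Finally, putting this together gives p.

x^3 - 3*x^2*y + x + 3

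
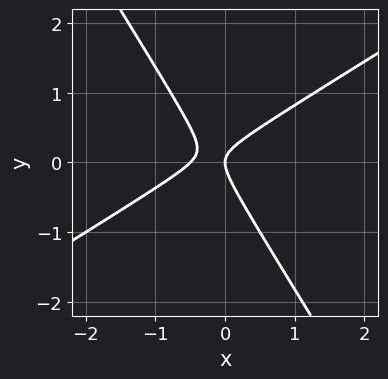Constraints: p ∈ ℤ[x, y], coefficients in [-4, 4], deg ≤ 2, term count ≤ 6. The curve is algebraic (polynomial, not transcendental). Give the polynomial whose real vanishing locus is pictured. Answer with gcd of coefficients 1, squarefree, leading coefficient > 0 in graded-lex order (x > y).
2*x^2 - 2*x*y - 2*y^2 + x

First, the degree is 2 — the shape is more complex than any degree-1 curve.
Then, checking where it meets the axes: one y-axis crossing is at y = 0; it crosses the x-axis at the gridline x = 0.
Finally, the integer polynomial consistent with all of this is the stated p.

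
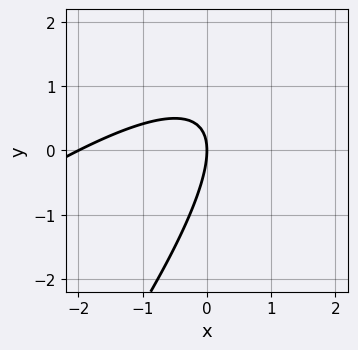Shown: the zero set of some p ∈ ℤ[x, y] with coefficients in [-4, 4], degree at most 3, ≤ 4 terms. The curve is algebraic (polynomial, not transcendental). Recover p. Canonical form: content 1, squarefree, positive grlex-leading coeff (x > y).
deg p = 2. The shape is more complex than any degree-1 curve.
Observable constraints: it meets the y-axis at y = 0 (among the integer gridlines); the x-axis gridline crossings are at x ∈ {-2, 0}.
These observations pin down the coefficients.

x^2 - 2*x*y + y^2 + 2*x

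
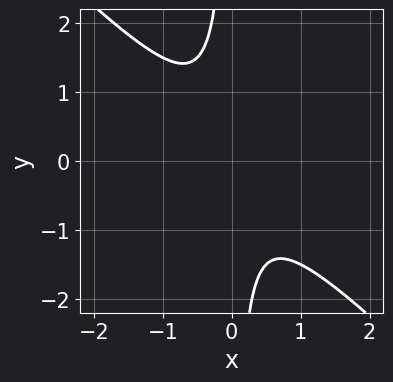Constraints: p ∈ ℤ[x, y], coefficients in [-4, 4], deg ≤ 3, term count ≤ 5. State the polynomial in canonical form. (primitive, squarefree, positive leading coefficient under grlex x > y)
The degree is 2 — a generic line meets the curve in up to 2 points.
Reading off the gridlines: it misses every integer gridline on the y-axis; no x-intercept at any integer in the box.
Matching integer coefficients to the picture gives p.

2*x^2 + 2*x*y + 1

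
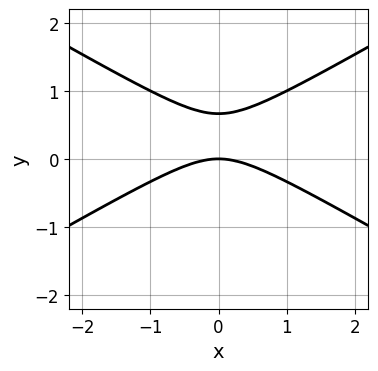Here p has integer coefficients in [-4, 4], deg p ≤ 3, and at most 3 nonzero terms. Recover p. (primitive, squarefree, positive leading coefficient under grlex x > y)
x^2 - 3*y^2 + 2*y

(a) Degree: the shape is more complex than any degree-1 curve, so deg p = 2.
(b) Symmetries: the x ↦ −x reflection is a symmetry, so x appears only in even powers.
(c) From the visible intercepts: it crosses the x-axis at the gridline x = 0; it meets the y-axis at y = 0 (among the integer gridlines).
(d) Putting this together gives p.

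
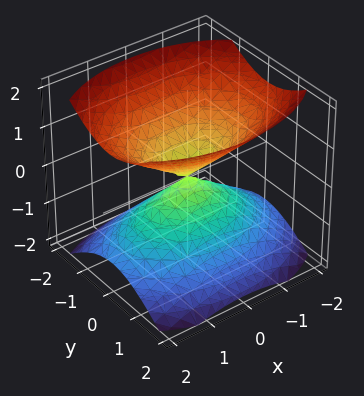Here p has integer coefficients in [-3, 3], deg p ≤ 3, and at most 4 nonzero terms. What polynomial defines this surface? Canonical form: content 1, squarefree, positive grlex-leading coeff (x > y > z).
(a) I count 2 distinct pieces. They look like related sheets of one shape, so recover p as a whole.
(b) deg p = 2. A double cone through the origin; a quadric.
(c) Symmetries: the y ↦ −y reflection is a symmetry, so y appears only in even powers; it's symmetric under x → −x, forcing even powers of x; mirror symmetry z ↦ −z ⇒ only even powers of z.
(d) From the visible intercepts: it meets the z-axis at z = 0 (among the integer gridlines); one x-axis crossing is at x = 0; it crosses the y-axis at the gridline y = 0.
(e) The integer polynomial consistent with all of this is the stated p.

x^2 + 2*y^2 - 2*z^2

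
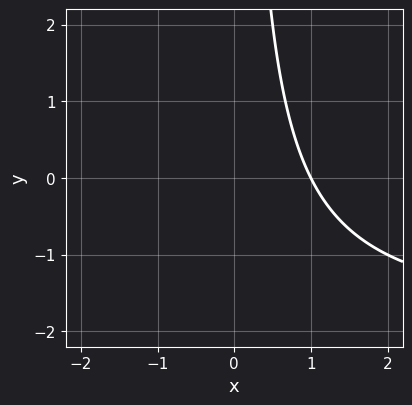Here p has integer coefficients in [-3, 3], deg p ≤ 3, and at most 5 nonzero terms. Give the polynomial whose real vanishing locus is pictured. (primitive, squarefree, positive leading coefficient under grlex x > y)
1. deg p = 2. A generic line meets the curve in up to 2 points.
2. From the visible intercepts: one x-axis crossing is at x = 1; it misses every integer gridline on the y-axis.
3. Solving for integer coefficients yields p as stated.

x*y + 2*x - 2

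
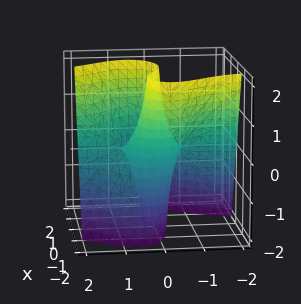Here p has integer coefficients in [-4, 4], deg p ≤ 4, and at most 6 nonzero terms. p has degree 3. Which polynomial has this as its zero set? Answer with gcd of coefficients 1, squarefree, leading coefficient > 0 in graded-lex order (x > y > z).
1. Degree: no degree-2 surface has this shape, so deg p = 3.
2. Reading off the gridlines: the visible z-axis segment lies entirely on the surface; it meets the x-axis at x = 0 (among the integer gridlines); every point of the y-axis in the box is on the surface.
3. Fitting integer coefficients to these (and the overall shape) gives p.

x^3 + 3*x*y^2 - x*y - 2*y*z - 2*x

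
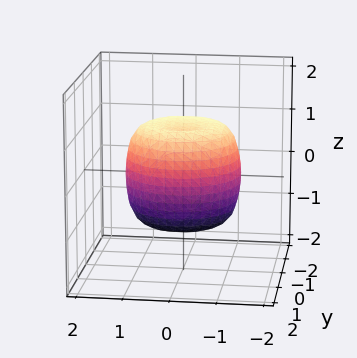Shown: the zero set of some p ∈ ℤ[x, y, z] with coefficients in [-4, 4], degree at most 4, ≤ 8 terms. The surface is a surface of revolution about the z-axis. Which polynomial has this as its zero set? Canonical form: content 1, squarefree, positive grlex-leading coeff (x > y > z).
x^4 + 2*x^2*y^2 + y^4 - x^2 - y^2 + z^2 - 1

1. The degree is 4 — the shape is more complex than any degree-3 surface.
2. Symmetries: every cross-section ⟂ z is a circle, so x, y appear only via x² + y².
3. From the axis intercepts and sections: among the integer gridlines, it crosses the z-axis at z ∈ {-1, 1}; a circular section at z = 1 has radius exactly 1.
4. These observations pin down the coefficients.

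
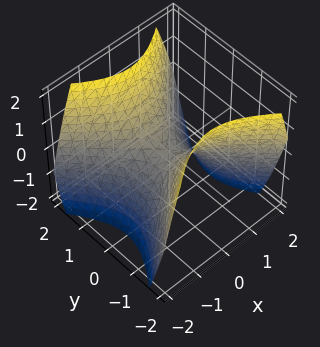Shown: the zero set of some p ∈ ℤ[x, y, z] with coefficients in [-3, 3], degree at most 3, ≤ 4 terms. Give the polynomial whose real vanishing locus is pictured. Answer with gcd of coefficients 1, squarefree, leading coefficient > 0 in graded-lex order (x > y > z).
First, the degree is 2 — a saddle surface; a quadric.
Next, symmetries: it's symmetric under x → −x, forcing even powers of x; the y ↦ −y reflection is a symmetry, so y appears only in even powers.
Next, against the integer gridlines: one x-axis crossing is at x = 0; it meets the z-axis at z = 0 (among the integer gridlines).
Finally, putting this together gives p.

x^2 - y^2 + z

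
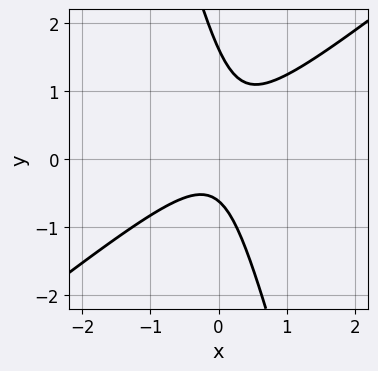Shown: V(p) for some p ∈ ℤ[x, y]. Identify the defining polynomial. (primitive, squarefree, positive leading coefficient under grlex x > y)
First, degree: no degree-1 curve has this shape, so deg p = 2.
Next, observable constraints: no x-intercept at any integer in the box.
Finally, fitting integer coefficients to these (and the overall shape) gives p.

3*x^2 - 3*x*y - y^2 + y + 1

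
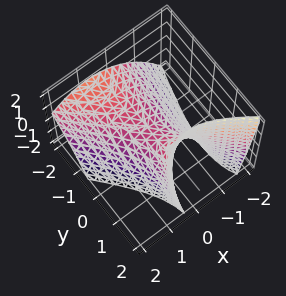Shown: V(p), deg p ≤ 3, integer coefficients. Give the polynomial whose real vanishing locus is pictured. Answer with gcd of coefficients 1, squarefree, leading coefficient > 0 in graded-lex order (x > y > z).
3*x^2 + 2*x*y - y^2 - 2*y*z + 3*z

The degree is 2 — the shape is more complex than any degree-1 surface.
From the visible intercepts: it meets the z-axis at z = 0 (among the integer gridlines); it meets the y-axis at y = 0 (among the integer gridlines); one x-axis crossing is at x = 0.
Putting this together gives p.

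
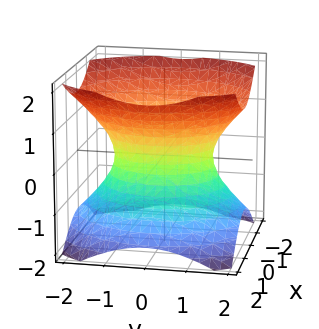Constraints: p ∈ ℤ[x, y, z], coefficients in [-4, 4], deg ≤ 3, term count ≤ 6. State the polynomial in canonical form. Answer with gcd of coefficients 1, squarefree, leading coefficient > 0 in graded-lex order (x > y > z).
1. Degree: one connected sheet with a waist; a quadric, so deg p = 2.
2. Symmetries: the y ↦ −y reflection is a symmetry, so y appears only in even powers; mirror symmetry z ↦ −z ⇒ only even powers of z; it's symmetric under x → −x, forcing even powers of x.
3. Reading off the gridlines: the x-axis gridline crossings are at x ∈ {-1, 1}; it misses every integer gridline on the z-axis.
4. Matching integer coefficients to the picture gives p.

3*x^2 + 2*y^2 - 3*z^2 - 3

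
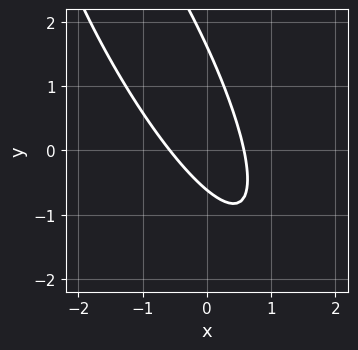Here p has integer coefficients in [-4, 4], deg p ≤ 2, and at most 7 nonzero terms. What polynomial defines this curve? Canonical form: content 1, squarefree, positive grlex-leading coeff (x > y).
The degree is 2 — the shape is more complex than any degree-1 curve.
The integer polynomial consistent with all of this is the stated p.

3*x^2 + 3*x*y + y^2 - y - 1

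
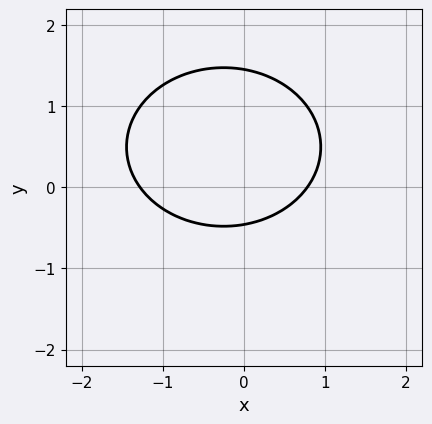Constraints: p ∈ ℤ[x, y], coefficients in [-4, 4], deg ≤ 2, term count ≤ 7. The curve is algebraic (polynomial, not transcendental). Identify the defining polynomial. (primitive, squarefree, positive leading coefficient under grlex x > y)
2*x^2 + 3*y^2 + x - 3*y - 2

deg p = 2. A generic line meets the curve in up to 2 points.
Solving for integer coefficients yields p as stated.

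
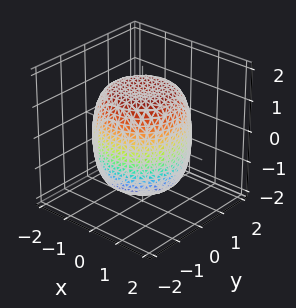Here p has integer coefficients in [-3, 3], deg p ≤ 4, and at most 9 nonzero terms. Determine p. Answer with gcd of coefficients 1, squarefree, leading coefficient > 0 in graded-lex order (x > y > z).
x^4 + 2*x^2*y^2 + y^4 - x^2 - y^2 + z^2 - 2

The degree is 4 — the shape is more complex than any degree-3 surface.
By symmetry, the surface is invariant under rotation about z: p = q(x² + y², z).
Observable constraints: a circular section at z = 0 has radius between 1 and 2.
Solving for integer coefficients yields p as stated.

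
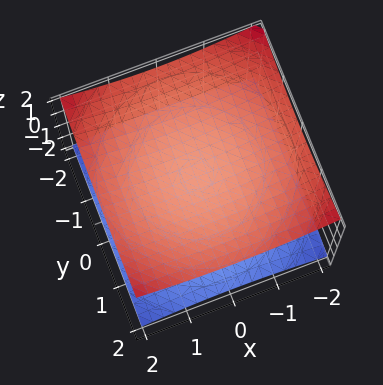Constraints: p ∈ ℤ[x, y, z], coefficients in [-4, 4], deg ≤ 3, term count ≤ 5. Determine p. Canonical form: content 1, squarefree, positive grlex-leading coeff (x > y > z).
x^2 + y^2 - 3*z^2 + 3

I count 2 distinct pieces. They look like related sheets of one shape, so recover p as a whole.
deg p = 2. Two sheets facing apart; a quadric.
Symmetries: rotational symmetry about the z-axis ⇒ p depends on x, y only through x² + y²; it's symmetric under z → −z, forcing even powers of z.
From the axis intercepts and sections: the surface avoids every integer y-axis point in the box; among the integer gridlines, it crosses the z-axis at z ∈ {-1, 1}; the surface avoids every integer x-axis point in the box.
Fitting integer coefficients to these (and the overall shape) gives p.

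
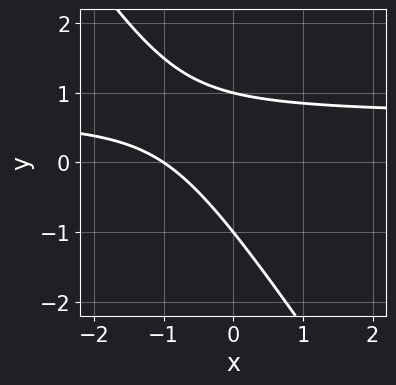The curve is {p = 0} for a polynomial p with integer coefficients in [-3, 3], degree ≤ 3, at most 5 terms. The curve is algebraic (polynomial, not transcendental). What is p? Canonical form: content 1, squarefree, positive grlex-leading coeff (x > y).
3*x*y + 2*y^2 - 2*x - 2

First, deg p = 2. A generic line meets the curve in up to 2 points.
Next, reading off the gridlines: among the integer gridlines, it crosses the y-axis at y ∈ {-1, 1}; it meets the x-axis at x = -1 (among the integer gridlines).
Finally, matching integer coefficients to the picture gives p.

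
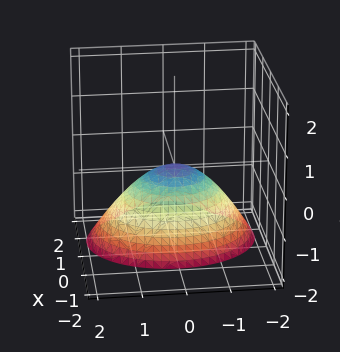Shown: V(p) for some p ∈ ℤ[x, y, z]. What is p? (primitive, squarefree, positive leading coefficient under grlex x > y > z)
3*x^2 + 2*x*z + 2*y^2 + 3*z

First, degree: the shape is more complex than any degree-1 surface, so deg p = 2.
Then, against the integer gridlines: it meets the z-axis at z = 0 (among the integer gridlines); it meets the x-axis at x = 0 (among the integer gridlines); it meets the y-axis at y = 0 (among the integer gridlines).
Finally, solving for integer coefficients yields p as stated.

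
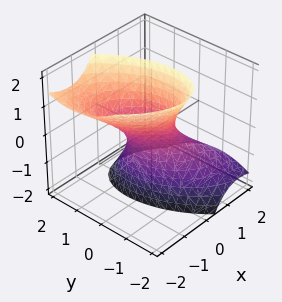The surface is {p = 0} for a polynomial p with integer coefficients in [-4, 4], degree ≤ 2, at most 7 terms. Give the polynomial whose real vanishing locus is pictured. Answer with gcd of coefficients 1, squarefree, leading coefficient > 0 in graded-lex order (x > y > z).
3*x^2 + 2*x*y + 3*x*z + 2*y^2 - z^2 - 1

First, deg p = 2. A generic line meets the surface in up to 2 points.
Next, observable constraints: it misses every integer gridline on the z-axis.
Finally, together with the visible shape, these determine p as stated.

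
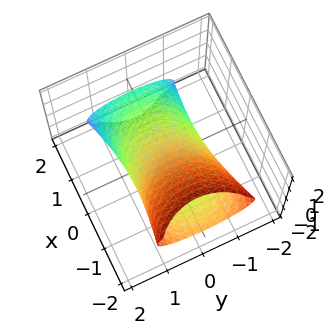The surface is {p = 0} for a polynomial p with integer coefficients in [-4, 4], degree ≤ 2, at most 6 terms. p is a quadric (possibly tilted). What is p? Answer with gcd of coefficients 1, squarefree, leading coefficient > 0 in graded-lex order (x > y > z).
1. The degree is 2 — no degree-1 surface has this shape.
2. Against the integer gridlines: among the integer gridlines, it crosses the y-axis at y ∈ {-1, 1}; among the integer gridlines, it crosses the x-axis at x ∈ {-1, 1}.
3. The integer polynomial consistent with all of this is the stated p.

x^2 + 3*x*z + y^2 + 2*z^2 - 1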